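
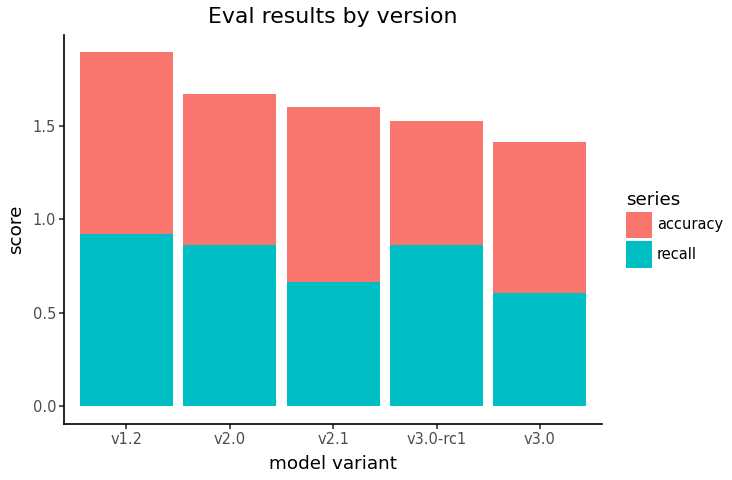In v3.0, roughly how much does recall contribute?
≈ 0.6

recall top ≈ 0.6, bottom ≈ 0.0; segment ≈ 0.6.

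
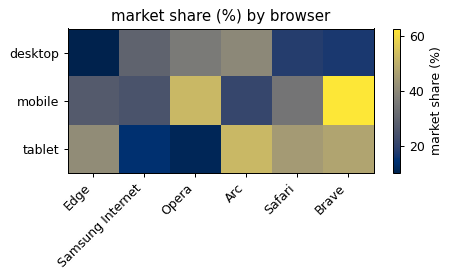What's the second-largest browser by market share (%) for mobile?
Top 3 for mobile: Brave ≈ 65, Opera ≈ 50, Safari ≈ 35.

Opera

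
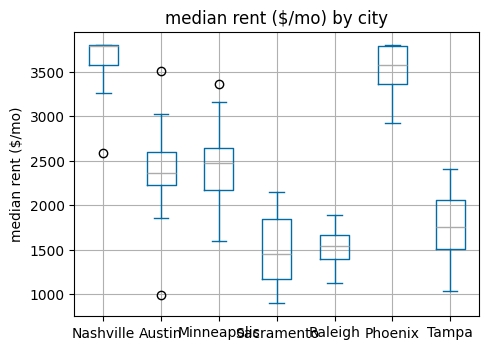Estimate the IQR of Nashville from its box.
Q3 ≈ 3800, Q1 ≈ 3600; IQR ≈ 200.

≈ 200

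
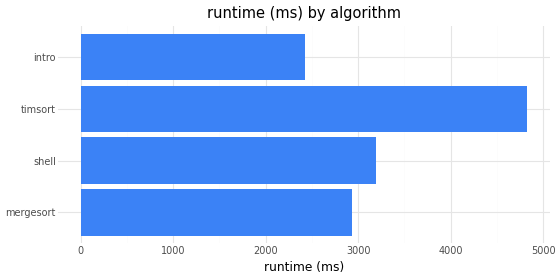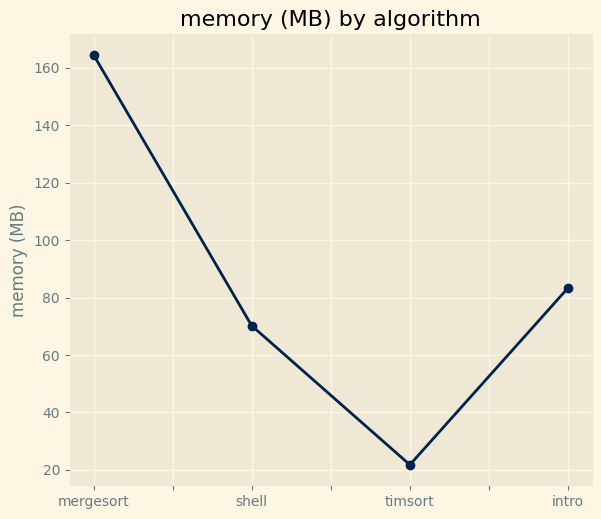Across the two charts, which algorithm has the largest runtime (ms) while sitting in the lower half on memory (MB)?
Chart 2 median memory (MB) ≈ 80; below-median algorithms: shell, timsort. Among those, timsort has the highest runtime (ms) (≈ 5000).

timsort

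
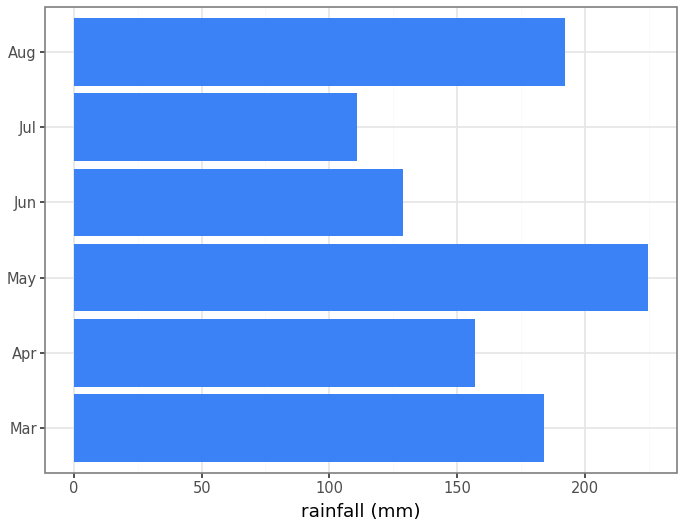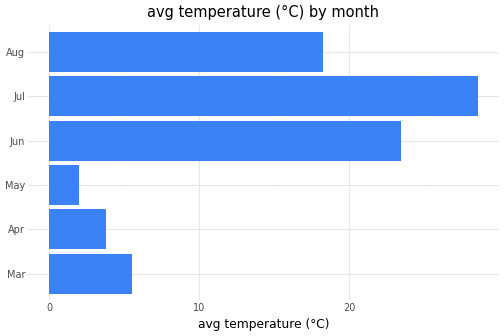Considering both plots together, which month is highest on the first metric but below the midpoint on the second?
Chart 2 median avg temperature (°C) ≈ 10; below-median months: Mar, Apr, May. Among those, May has the highest rainfall (mm) (≈ 225).

May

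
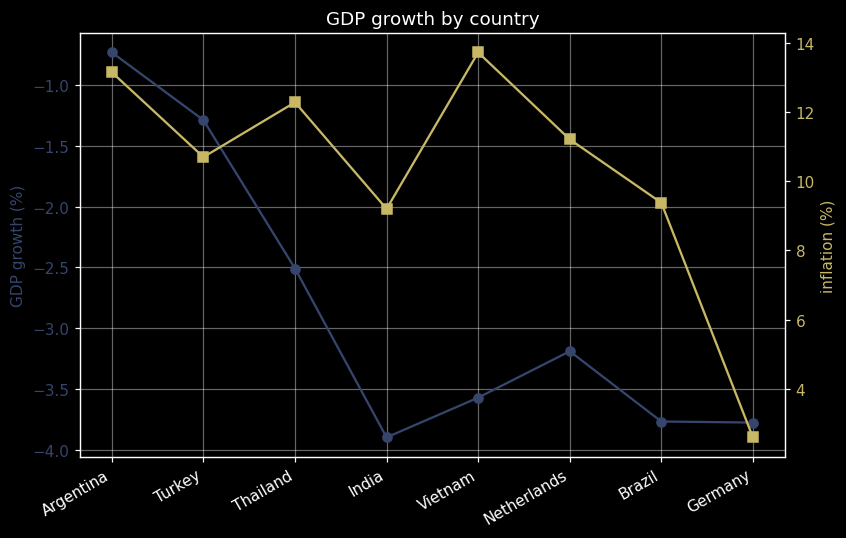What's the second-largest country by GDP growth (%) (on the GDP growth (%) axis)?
Top 3 (on the GDP growth (%) axis): Argentina ≈ -0.5, Turkey ≈ -1.5, Thailand ≈ -2.5.

Turkey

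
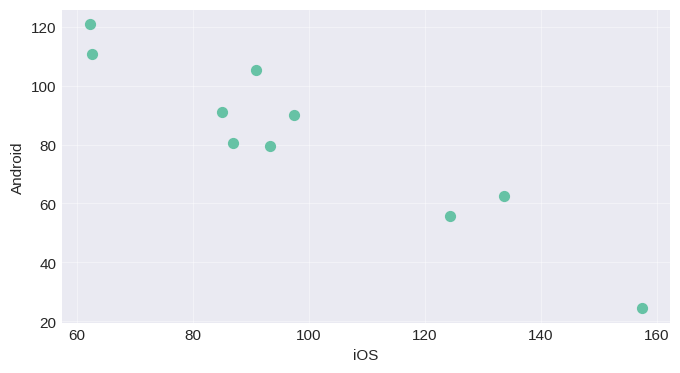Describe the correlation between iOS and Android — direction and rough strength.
negative, strong

Points are negatively correlated; strong (|r| ≈ 0.9).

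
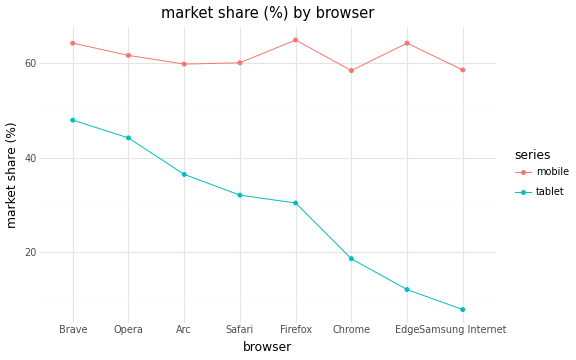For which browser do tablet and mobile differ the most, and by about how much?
Edge: tablet ≈ 10, mobile ≈ 65 → gap ≈ 55. Next-largest (Samsung Internet) is only ≈ 50.

Edge, ≈ 55 %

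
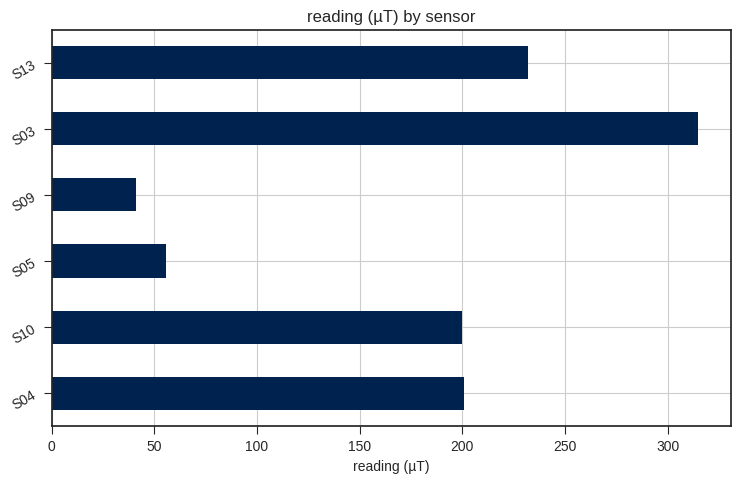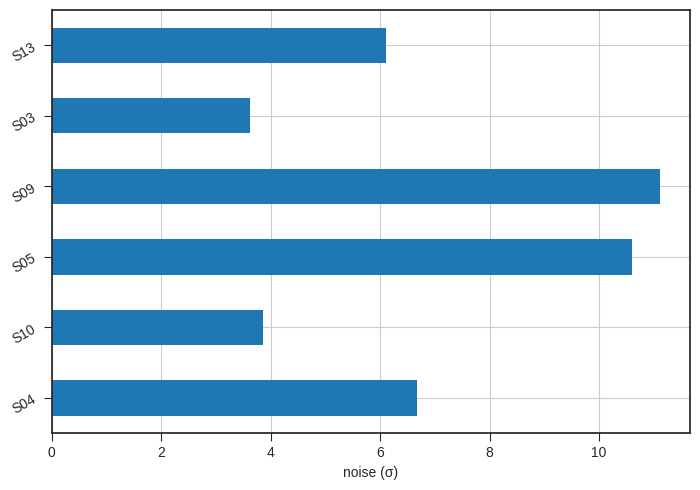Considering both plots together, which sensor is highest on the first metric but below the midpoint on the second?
Chart 2 median noise (σ) ≈ 6; below-median sensors: S10, S03, S13. Among those, S03 has the highest reading (µT) (≈ 300).

S03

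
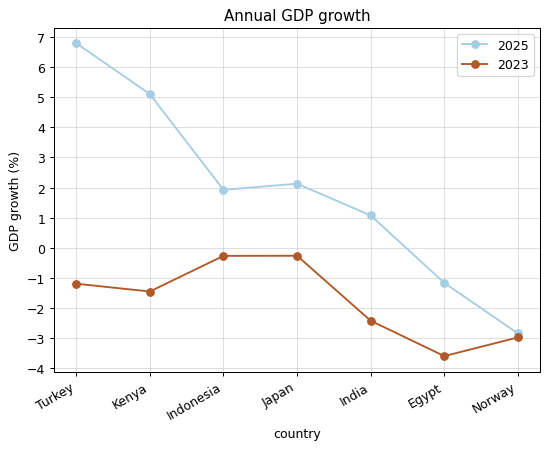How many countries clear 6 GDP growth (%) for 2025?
1

Above 6: Turkey.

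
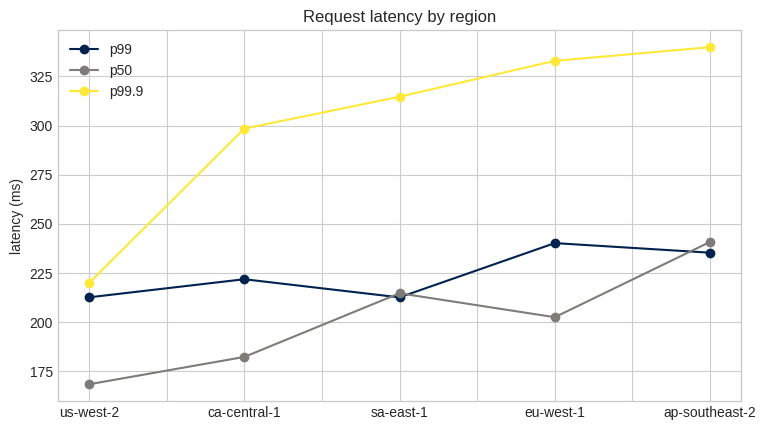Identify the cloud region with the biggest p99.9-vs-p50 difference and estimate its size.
eu-west-1: p99.9 ≈ 340, p50 ≈ 200 → gap ≈ 140. Next-largest (ca-central-1) is only ≈ 120.

eu-west-1, ≈ 140 ms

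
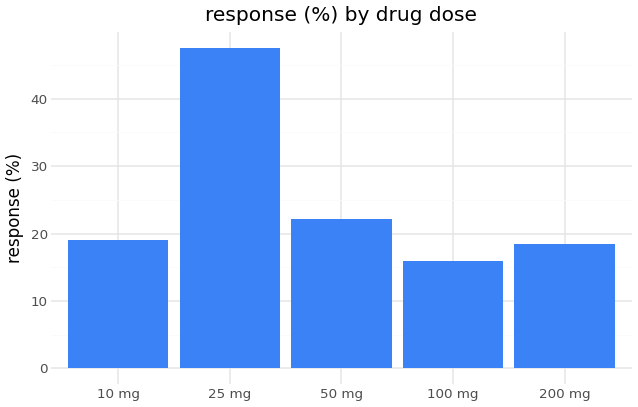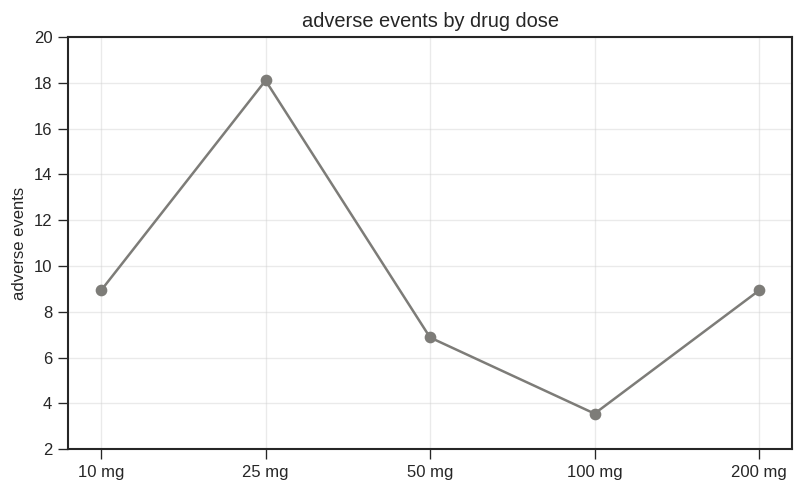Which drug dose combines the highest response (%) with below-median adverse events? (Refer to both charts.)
50 mg

Chart 2 median adverse events ≈ 8; below-median drug doses: 50 mg, 100 mg. Among those, 50 mg has the highest response (%) (≈ 20).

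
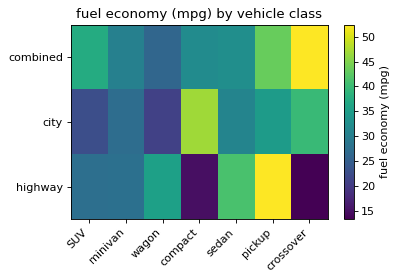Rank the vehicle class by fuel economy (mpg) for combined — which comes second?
pickup

Top 3 for combined: crossover ≈ 50, pickup ≈ 45, SUV ≈ 35.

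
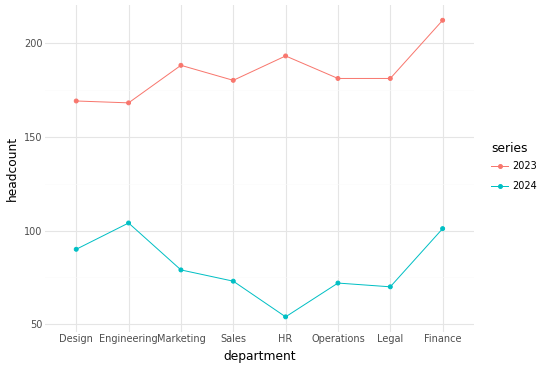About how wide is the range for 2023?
≈ 60

Max Finance ≈ 220, min Engineering ≈ 160; range ≈ 60.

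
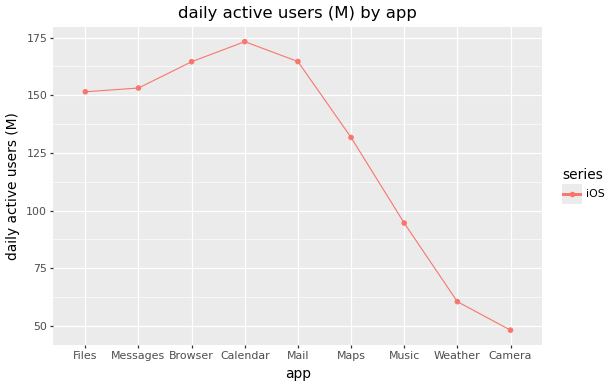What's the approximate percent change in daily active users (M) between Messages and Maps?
≈ -12.5%

Messages ≈ 160, Maps ≈ 140; (140 − 160) / 160 ≈ -12.5%.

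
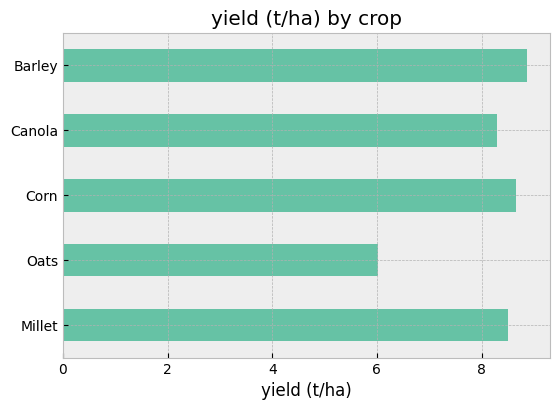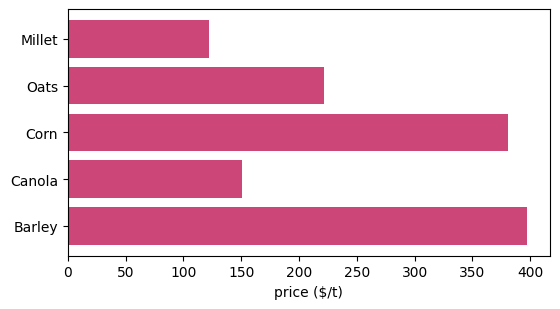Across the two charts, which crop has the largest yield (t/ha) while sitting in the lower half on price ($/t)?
Millet

Chart 2 median price ($/t) ≈ 200; below-median crops: Millet, Canola. Among those, Millet has the highest yield (t/ha) (≈ 9).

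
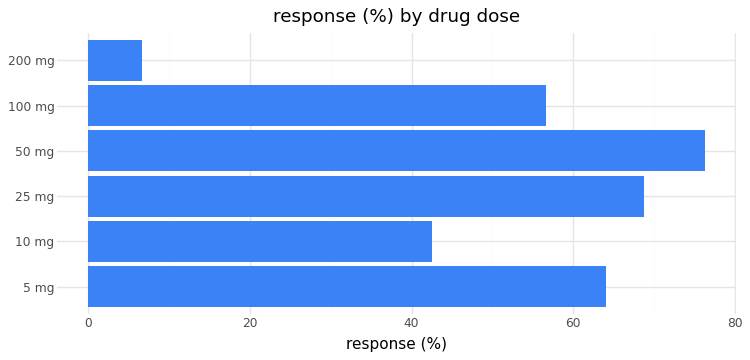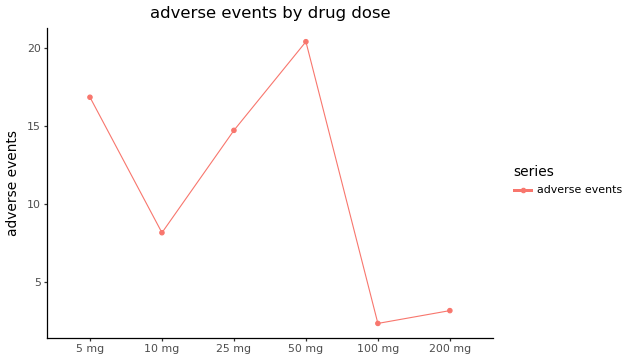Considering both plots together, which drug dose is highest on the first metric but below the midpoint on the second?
100 mg

Chart 2 median adverse events ≈ 12; below-median drug doses: 10 mg, 100 mg, 200 mg. Among those, 100 mg has the highest response (%) (≈ 60).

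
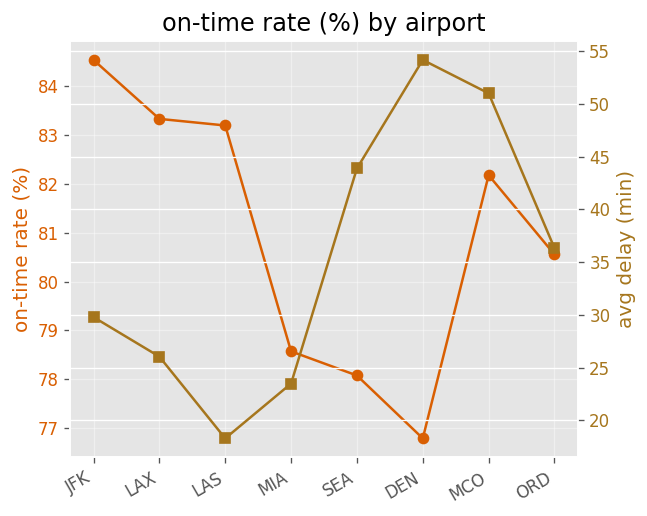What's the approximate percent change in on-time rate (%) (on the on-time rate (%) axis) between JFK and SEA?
JFK ≈ 85, SEA ≈ 78; (78 − 85) / 85 ≈ -8.2%.

≈ -8.2%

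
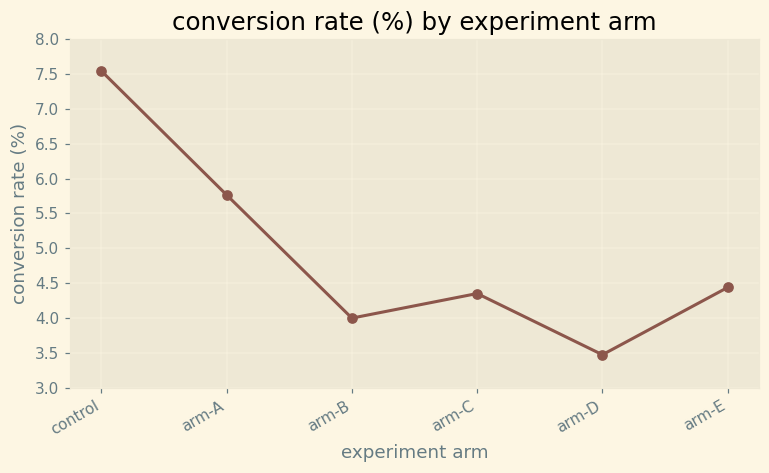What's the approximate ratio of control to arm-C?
≈ 1.67×

control ≈ 7.5, arm-C ≈ 4.5; 7.5/4.5 ≈ 1.67.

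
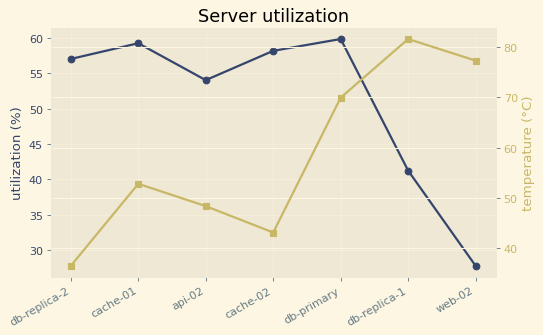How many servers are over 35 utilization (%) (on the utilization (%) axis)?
Above 35: db-replica-2, cache-01, api-02, cache-02, db-primary, db-replica-1.

6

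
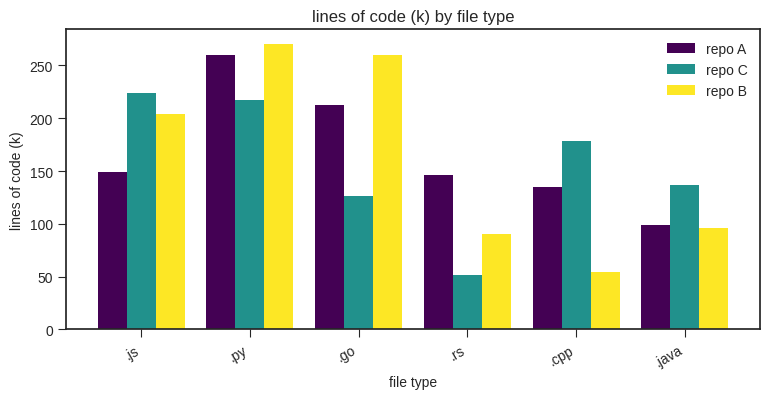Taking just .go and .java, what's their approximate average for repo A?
(200 + 100) / 2 ≈ 150.

≈ 150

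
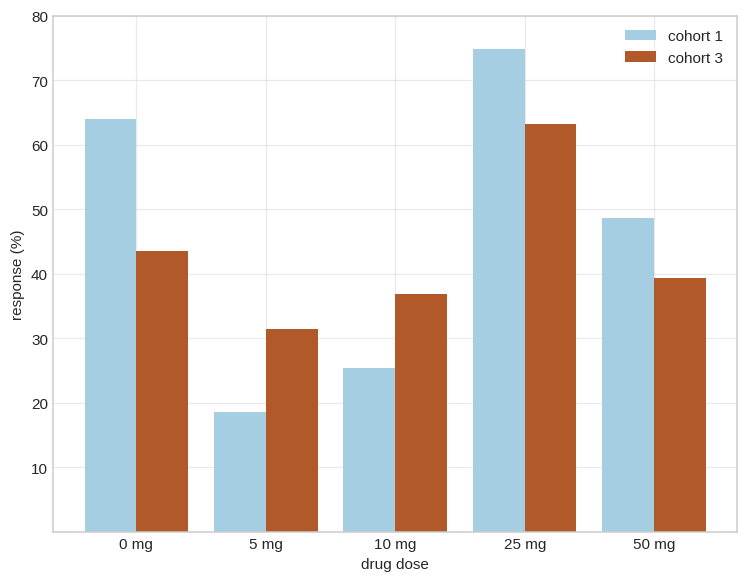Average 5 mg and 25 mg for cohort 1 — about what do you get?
≈ 45

(20 + 70) / 2 ≈ 45.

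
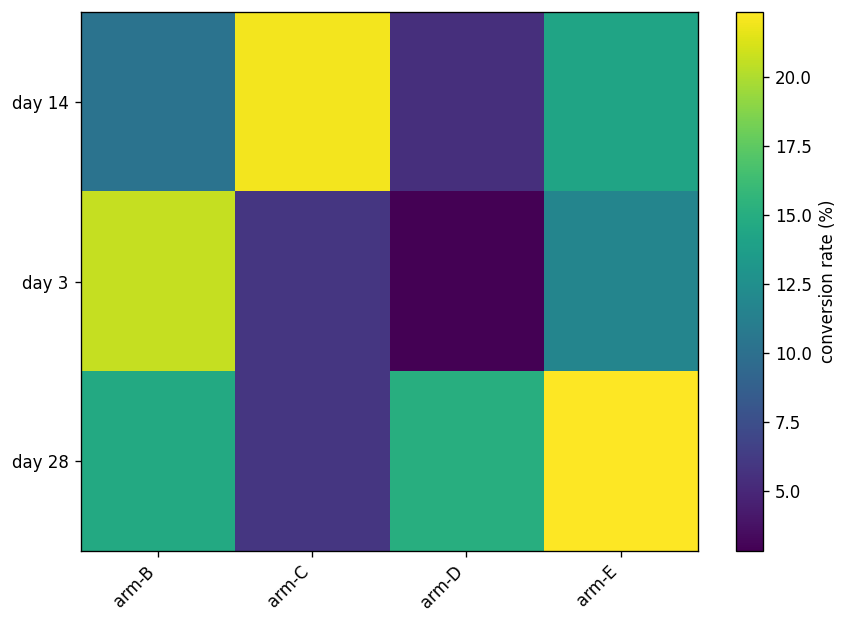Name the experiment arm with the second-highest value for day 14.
arm-E

Top 3 for day 14: arm-C ≈ 22, arm-E ≈ 14, arm-B ≈ 10.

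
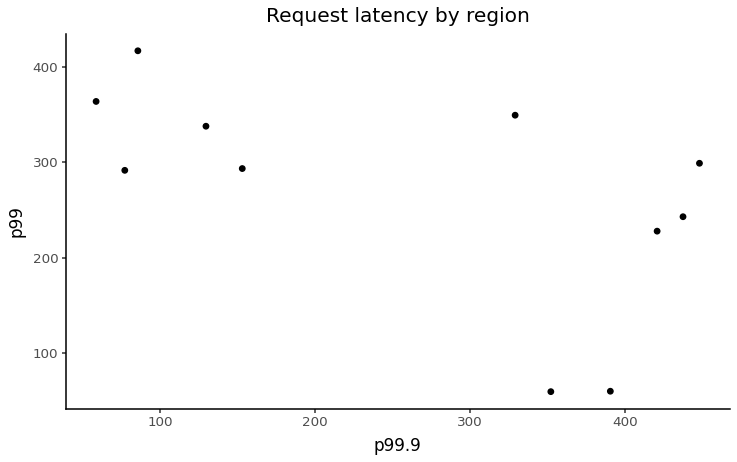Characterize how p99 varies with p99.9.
negative, moderate

Points are negatively correlated; moderate (|r| ≈ 0.6).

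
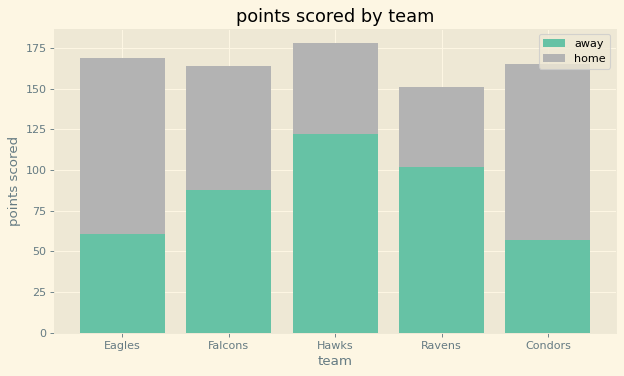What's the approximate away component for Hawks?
away top ≈ 120, bottom ≈ 0; segment ≈ 120.

≈ 120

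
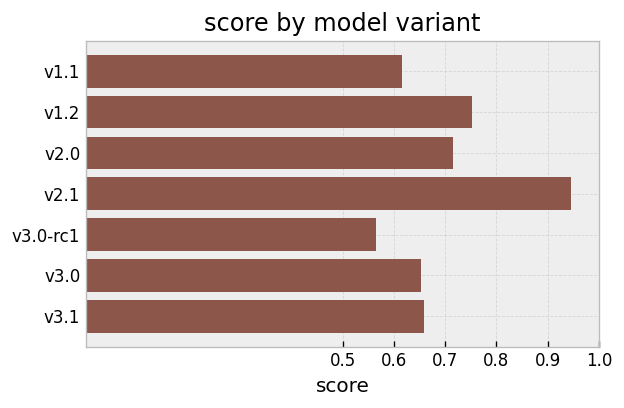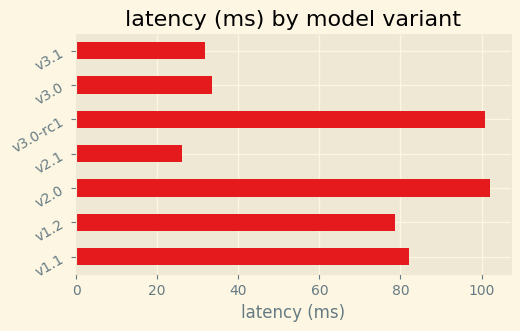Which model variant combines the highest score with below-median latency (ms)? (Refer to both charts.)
Chart 2 median latency (ms) ≈ 80; below-median model variants: v2.1, v3.0, v3.1. Among those, v2.1 has the highest score (≈ 0.9).

v2.1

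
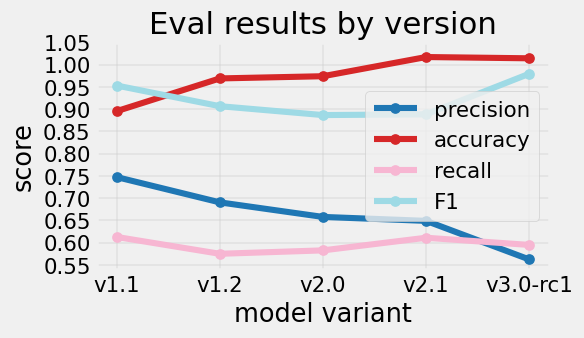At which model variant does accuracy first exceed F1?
v1.1: accuracy ≈ 0.90 vs F1 ≈ 0.95 (not yet); v1.2: accuracy ≈ 0.95 vs F1 ≈ 0.90 (first crossover).

v1.2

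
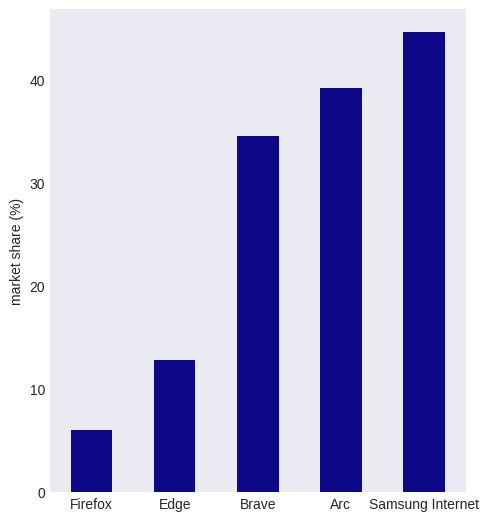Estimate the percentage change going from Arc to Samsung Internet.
≈ +12.5%

Arc ≈ 40, Samsung Internet ≈ 45; (45 − 40) / 40 ≈ +12.5%.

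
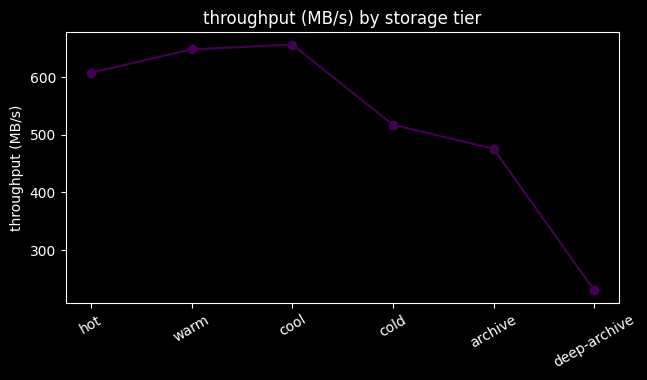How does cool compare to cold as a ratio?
≈ 1.3×

cool ≈ 650, cold ≈ 500; 650/500 ≈ 1.3.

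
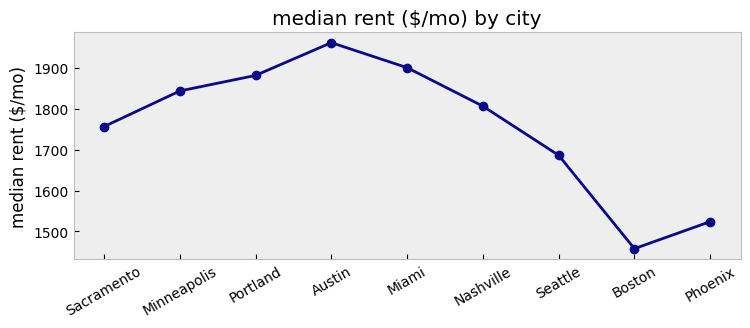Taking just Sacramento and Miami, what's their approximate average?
≈ 1825

(1750 + 1900) / 2 ≈ 1825.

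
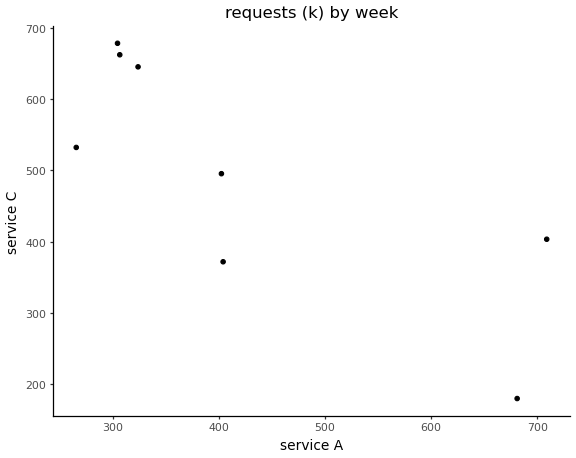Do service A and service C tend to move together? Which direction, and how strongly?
Points are negatively correlated; strong (|r| ≈ 0.8).

negative, strong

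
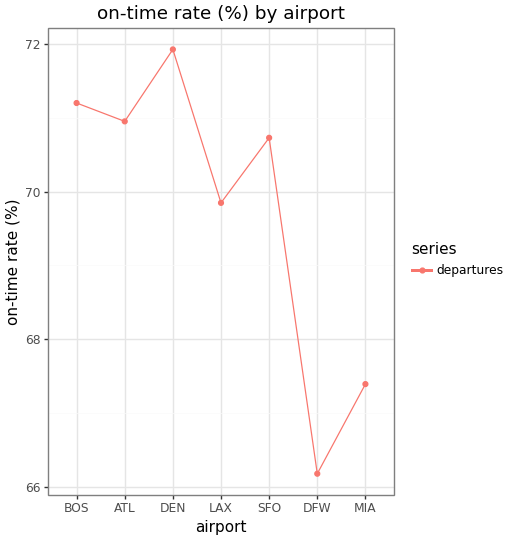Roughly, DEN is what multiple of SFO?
≈ 1.02×

DEN ≈ 72.0, SFO ≈ 70.5; 72.0/70.5 ≈ 1.02.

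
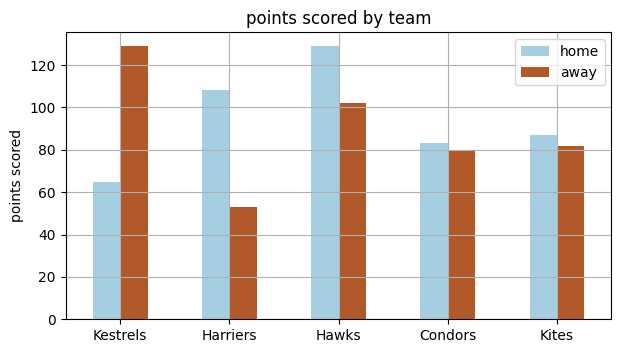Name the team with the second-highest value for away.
Top 3 for away: Kestrels ≈ 120, Hawks ≈ 100, Kites ≈ 80.

Hawks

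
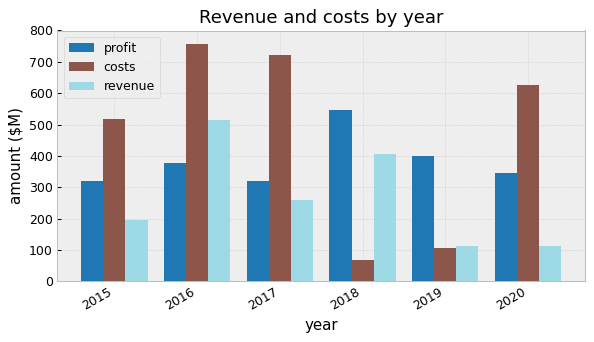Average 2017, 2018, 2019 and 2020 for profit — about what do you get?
≈ 375

(300 + 500 + 400 + 300) / 4 ≈ 375.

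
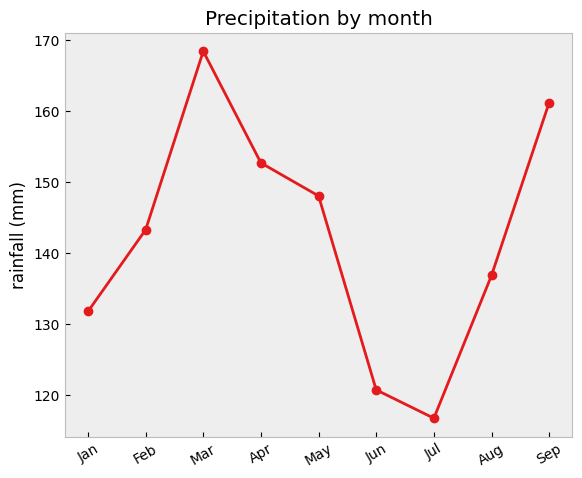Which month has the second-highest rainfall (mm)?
Sep

Top 3: Mar ≈ 170, Sep ≈ 160, Apr ≈ 155.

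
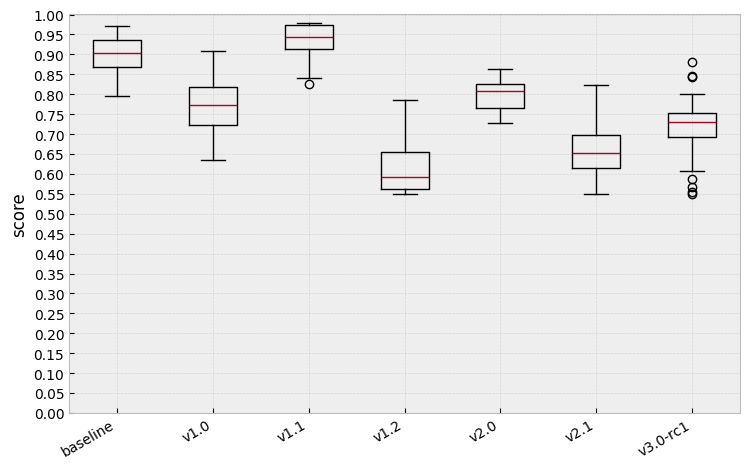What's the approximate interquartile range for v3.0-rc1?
Q3 ≈ 0.75, Q1 ≈ 0.70; IQR ≈ 0.05.

≈ 0.05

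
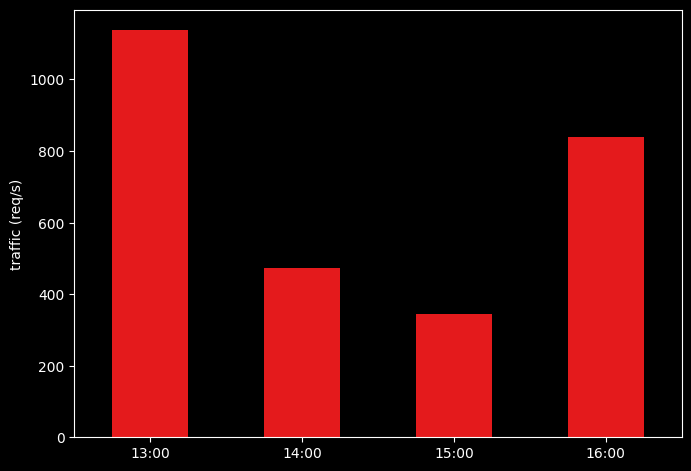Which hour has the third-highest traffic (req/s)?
Top 4: 13:00 ≈ 1100, 16:00 ≈ 800, 14:00 ≈ 500, 15:00 ≈ 300.

14:00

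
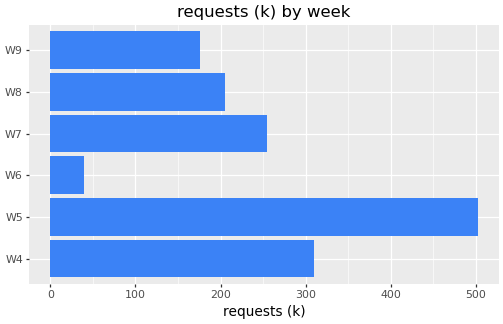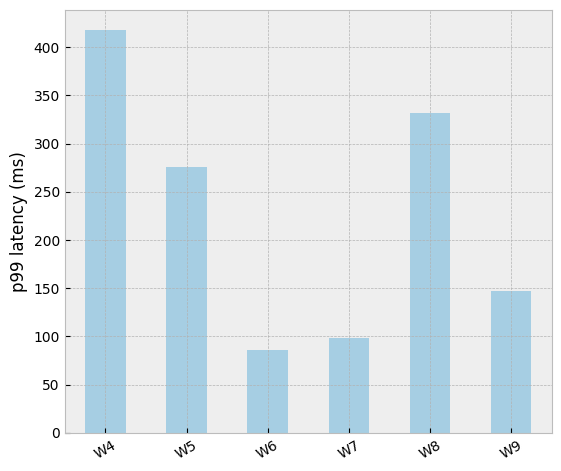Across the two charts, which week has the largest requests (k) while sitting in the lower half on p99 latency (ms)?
Chart 2 median p99 latency (ms) ≈ 200; below-median weeks: W6, W7, W9. Among those, W7 has the highest requests (k) (≈ 250).

W7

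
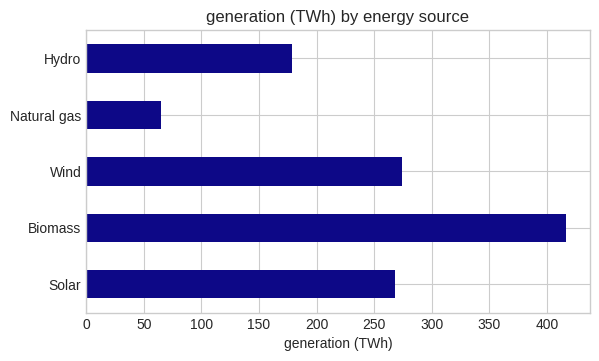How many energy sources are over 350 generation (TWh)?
1

Above 350: Biomass.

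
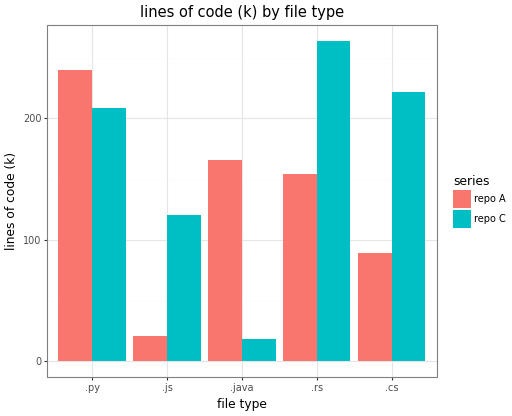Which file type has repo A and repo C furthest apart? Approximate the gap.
.java: repo A ≈ 175, repo C ≈ 25 → gap ≈ 150. Next-largest (.cs) is only ≈ 125.

.java, ≈ 150 k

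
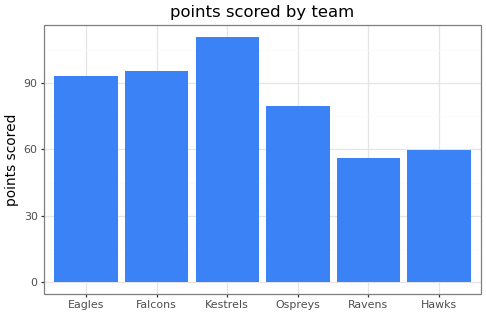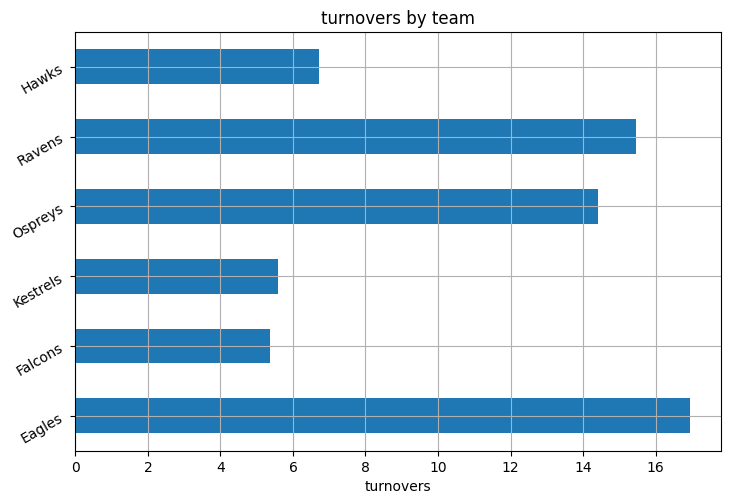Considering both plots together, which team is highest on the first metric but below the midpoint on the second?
Chart 2 median turnovers ≈ 10; below-median teams: Falcons, Kestrels, Hawks. Among those, Kestrels has the highest points scored (≈ 120).

Kestrels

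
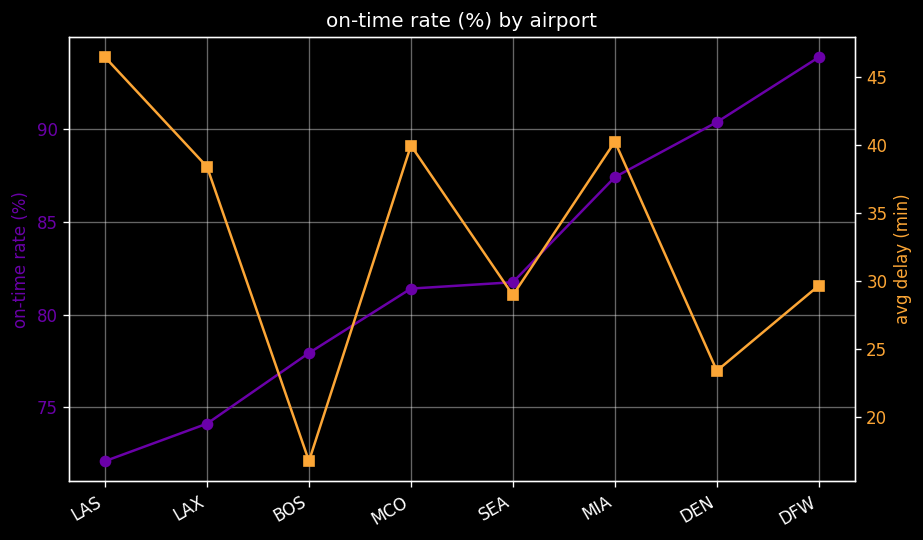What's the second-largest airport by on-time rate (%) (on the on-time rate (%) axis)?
DEN

Top 3 (on the on-time rate (%) axis): DFW ≈ 94, DEN ≈ 90, MIA ≈ 88.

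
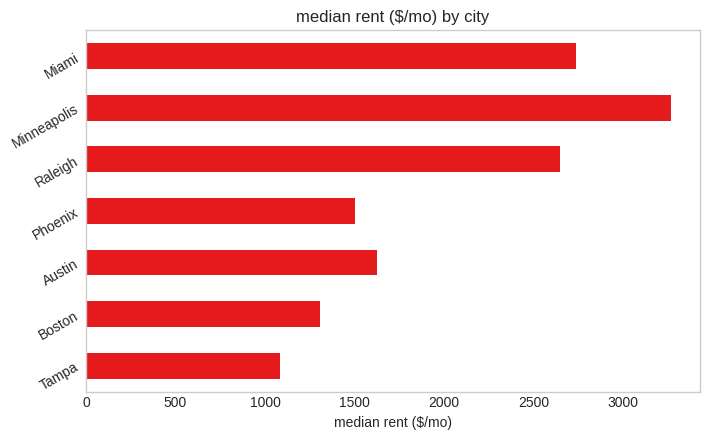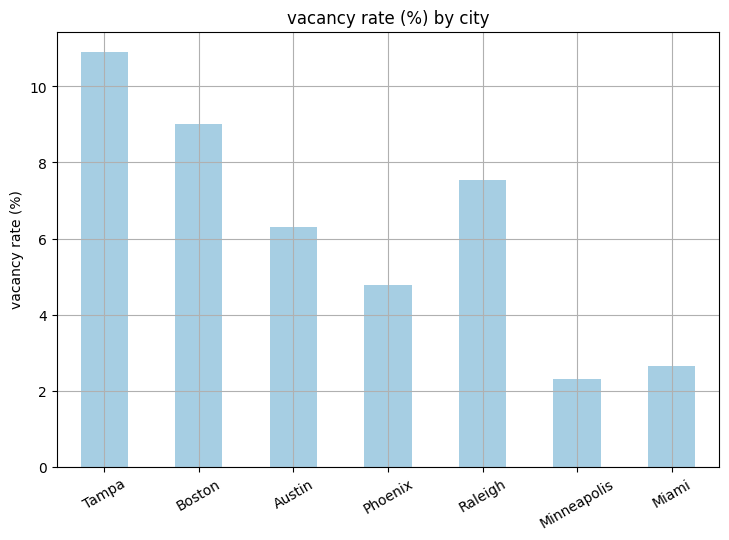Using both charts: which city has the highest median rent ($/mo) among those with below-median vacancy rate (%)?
Chart 2 median vacancy rate (%) ≈ 6; below-median cities: Phoenix, Minneapolis, Miami. Among those, Minneapolis has the highest median rent ($/mo) (≈ 3500).

Minneapolis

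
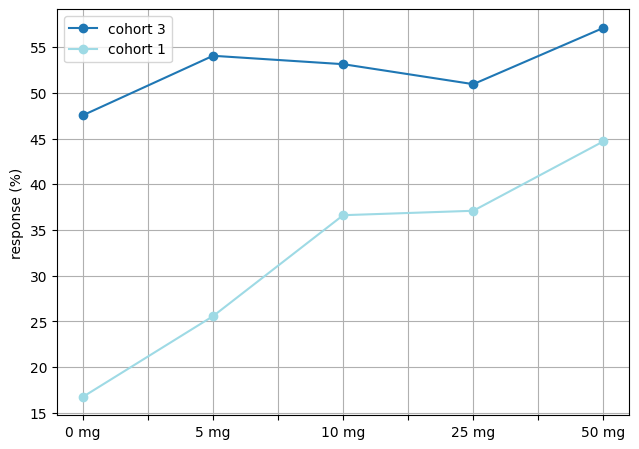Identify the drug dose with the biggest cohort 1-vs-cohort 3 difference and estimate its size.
0 mg: cohort 1 ≈ 15, cohort 3 ≈ 50 → gap ≈ 35. Next-largest (5 mg) is only ≈ 30.

0 mg, ≈ 35 %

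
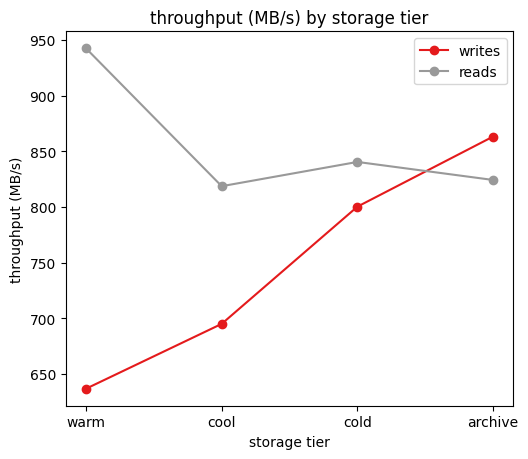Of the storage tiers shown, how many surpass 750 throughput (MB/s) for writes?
2

Above 750: cold, archive.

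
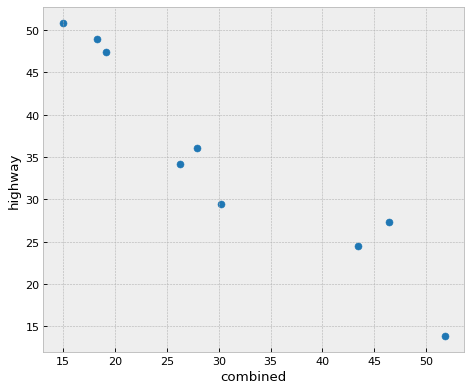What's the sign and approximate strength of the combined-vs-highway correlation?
negative, strong

Points are negatively correlated; strong (|r| ≈ 0.9).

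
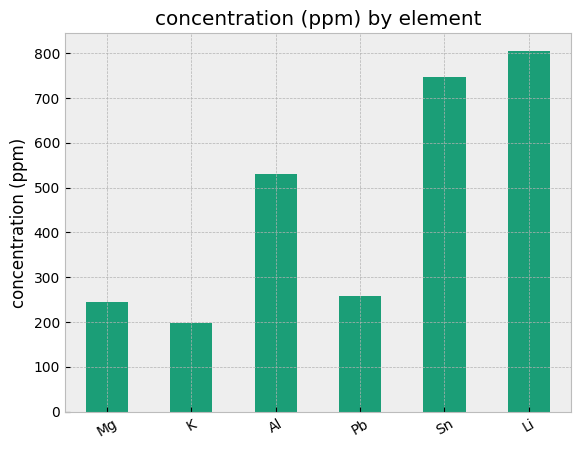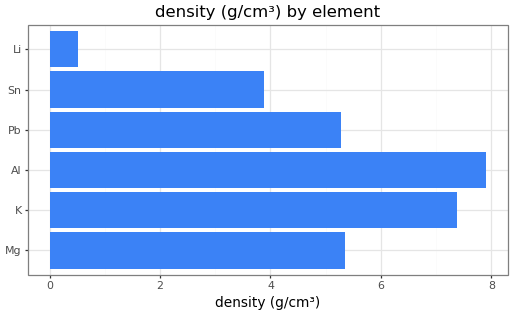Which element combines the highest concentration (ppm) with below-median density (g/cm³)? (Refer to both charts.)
Li

Chart 2 median density (g/cm³) ≈ 5; below-median elements: Pb, Sn, Li. Among those, Li has the highest concentration (ppm) (≈ 800).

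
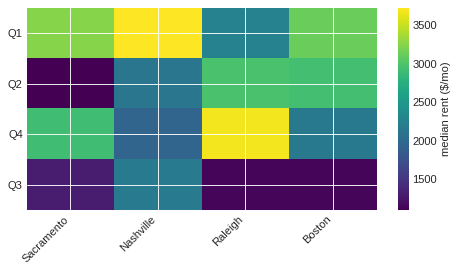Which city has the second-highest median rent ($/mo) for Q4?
Sacramento

Top 3 for Q4: Raleigh ≈ 3500, Sacramento ≈ 3000, Boston ≈ 2000.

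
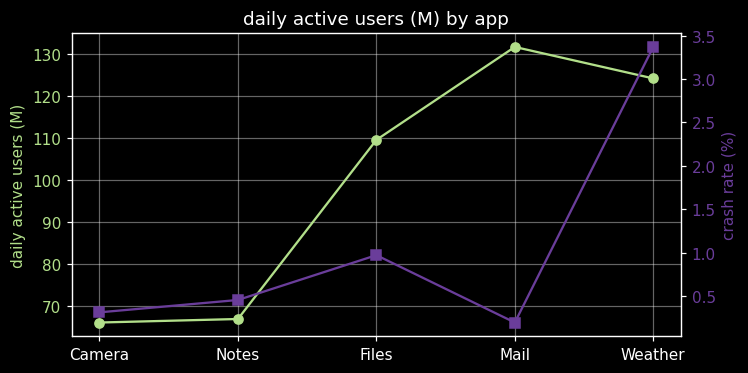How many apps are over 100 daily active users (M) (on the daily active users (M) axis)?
3

Above 100: Files, Mail, Weather.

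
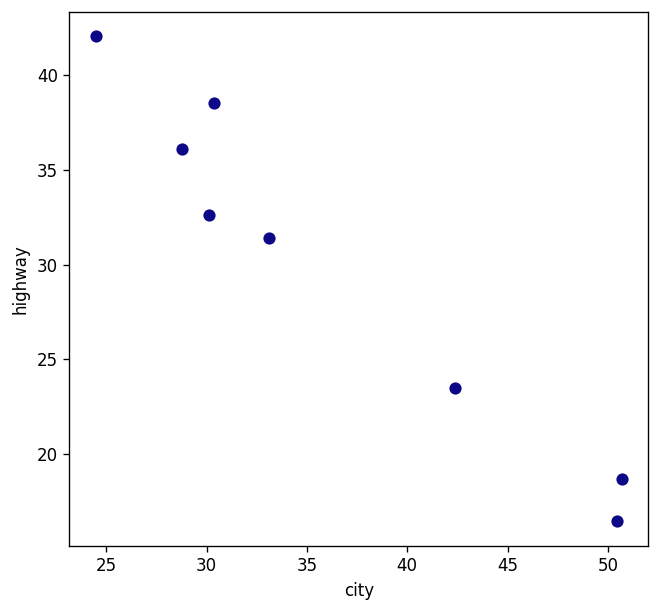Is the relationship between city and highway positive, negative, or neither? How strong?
negative, strong

Points are negatively correlated; strong (|r| ≈ 1.0).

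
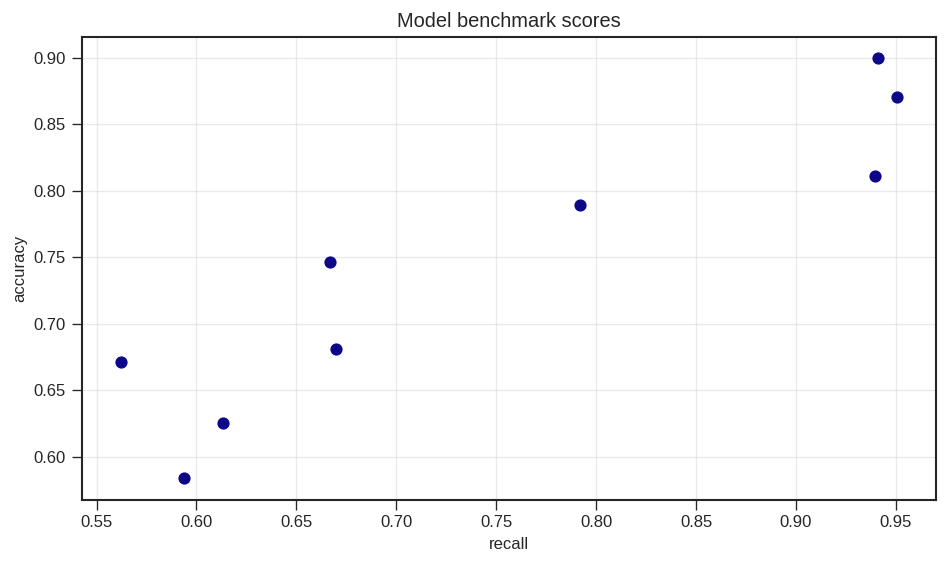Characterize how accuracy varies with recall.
positive, strong

Points are positively correlated; strong (|r| ≈ 0.9).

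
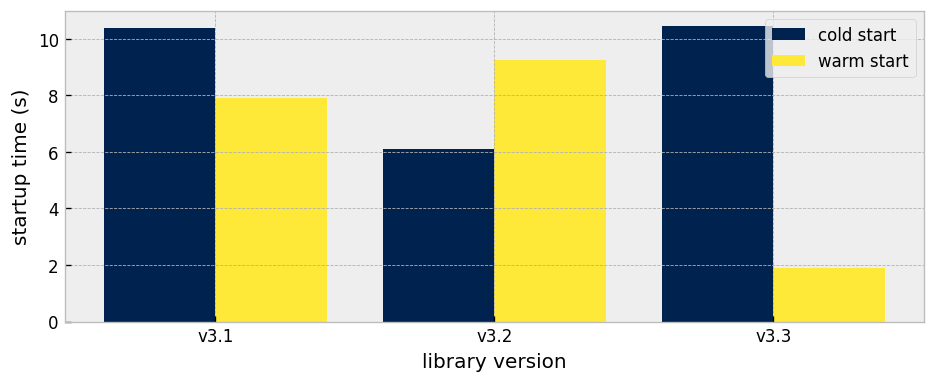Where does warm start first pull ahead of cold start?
v3.1: warm start ≈ 8 vs cold start ≈ 10 (not yet); v3.2: warm start ≈ 9 vs cold start ≈ 6 (first crossover).

v3.2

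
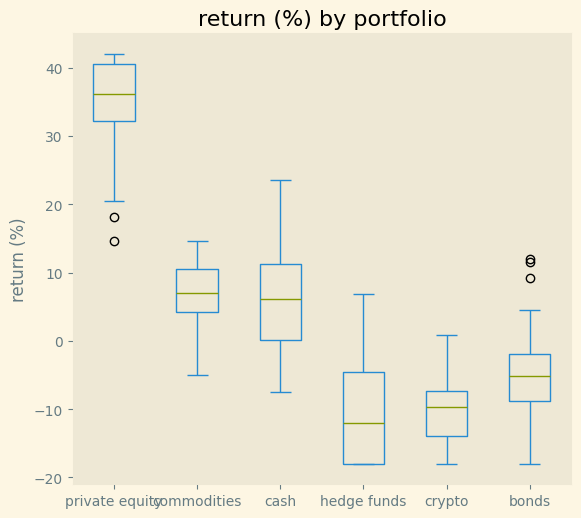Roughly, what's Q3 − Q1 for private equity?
≈ 10

Q3 ≈ 40, Q1 ≈ 30; IQR ≈ 10.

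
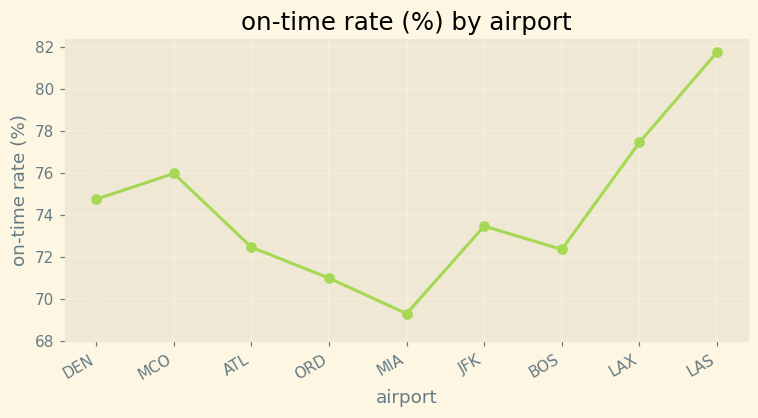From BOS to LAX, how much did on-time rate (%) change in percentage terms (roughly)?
≈ +8.3%

BOS ≈ 72, LAX ≈ 78; (78 − 72) / 72 ≈ +8.3%.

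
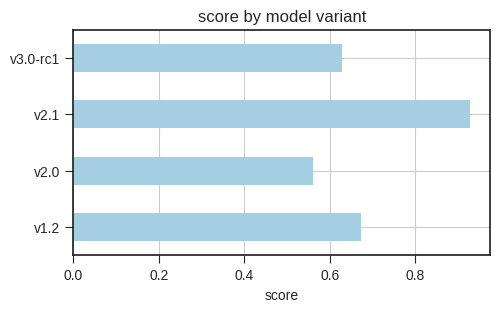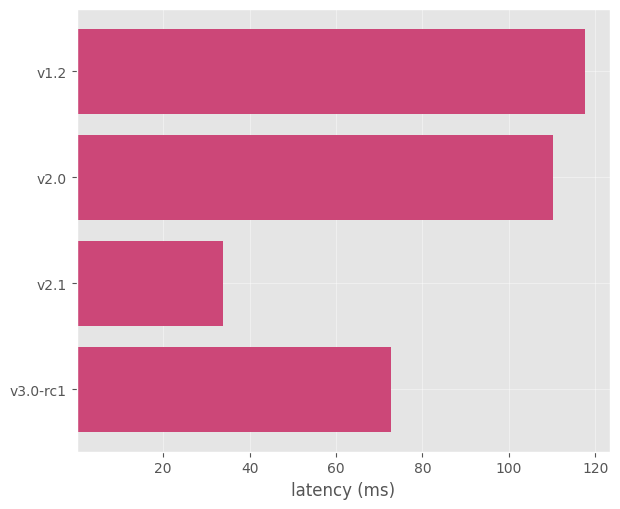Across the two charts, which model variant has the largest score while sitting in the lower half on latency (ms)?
v2.1

Chart 2 median latency (ms) ≈ 100; below-median model variants: v2.1, v3.0-rc1. Among those, v2.1 has the highest score (≈ 0.9).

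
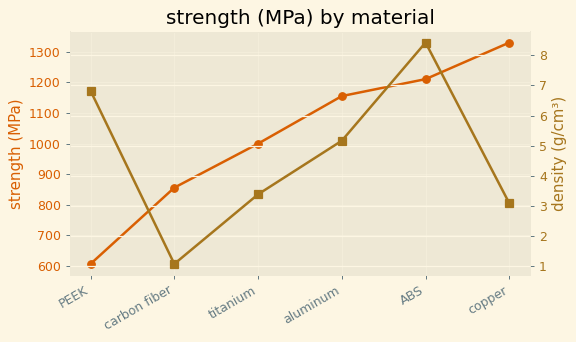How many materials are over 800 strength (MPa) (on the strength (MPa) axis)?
Above 800: carbon fiber, titanium, aluminum, ABS, copper.

5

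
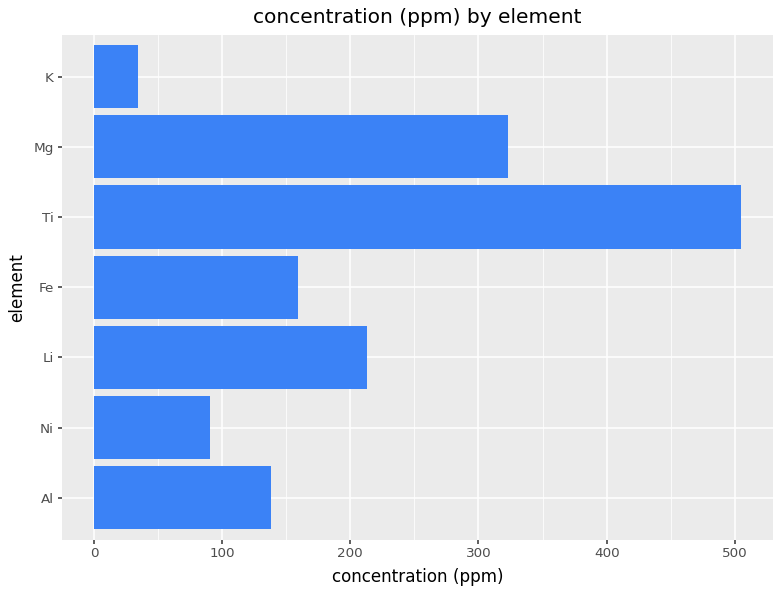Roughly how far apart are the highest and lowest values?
≈ 450

Max Ti ≈ 500, min K ≈ 50; range ≈ 450.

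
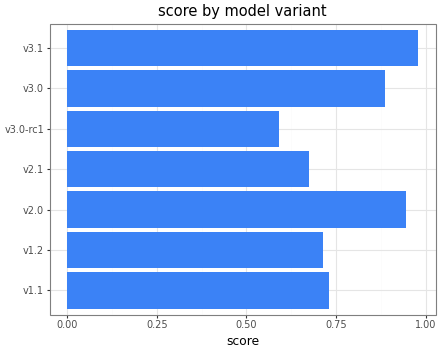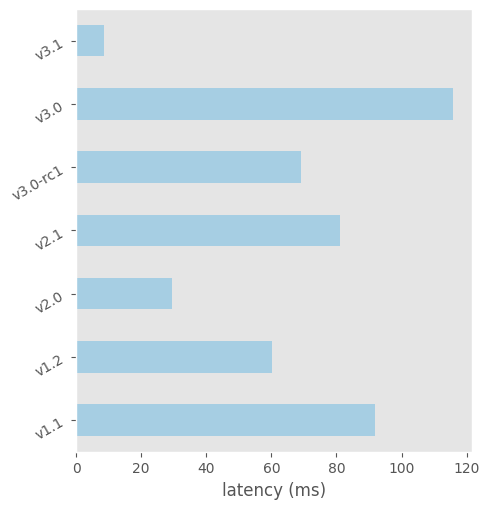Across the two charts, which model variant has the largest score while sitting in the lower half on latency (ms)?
Chart 2 median latency (ms) ≈ 60; below-median model variants: v1.2, v2.0, v3.1. Among those, v3.1 has the highest score (≈ 1).

v3.1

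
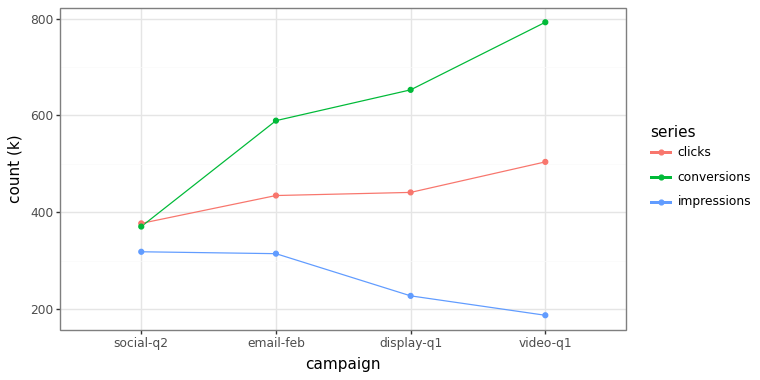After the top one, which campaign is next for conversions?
display-q1

Top 3 for conversions: video-q1 ≈ 800, display-q1 ≈ 700, email-feb ≈ 600.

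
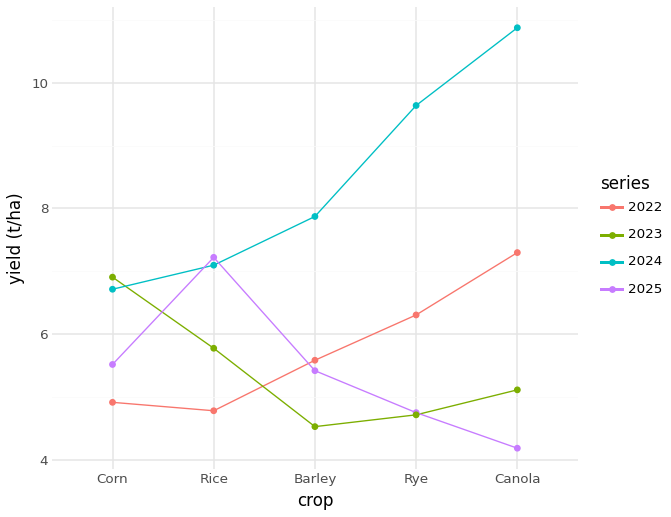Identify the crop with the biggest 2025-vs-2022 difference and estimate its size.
Canola, ≈ 3 t/ha

Canola: 2025 ≈ 4, 2022 ≈ 7 → gap ≈ 3. Next-largest (Rice) is only ≈ 2.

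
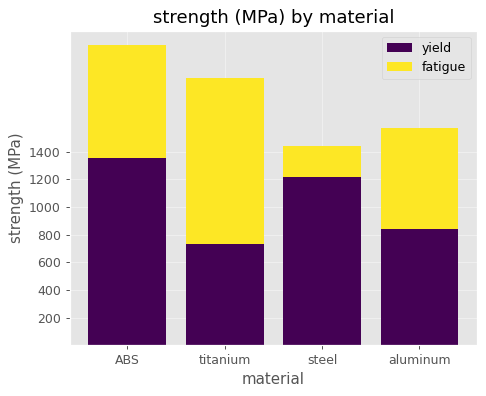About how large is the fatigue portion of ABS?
≈ 800

fatigue top ≈ 2200, bottom ≈ 1400; segment ≈ 800.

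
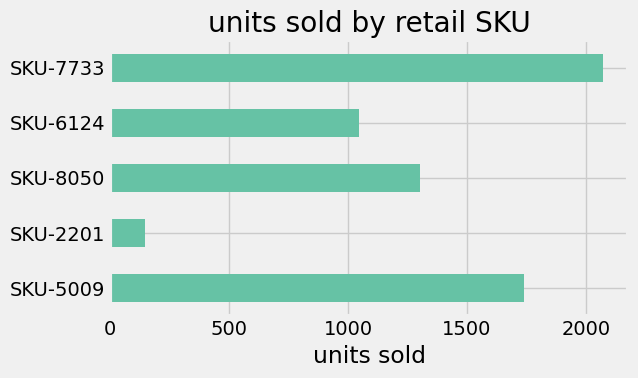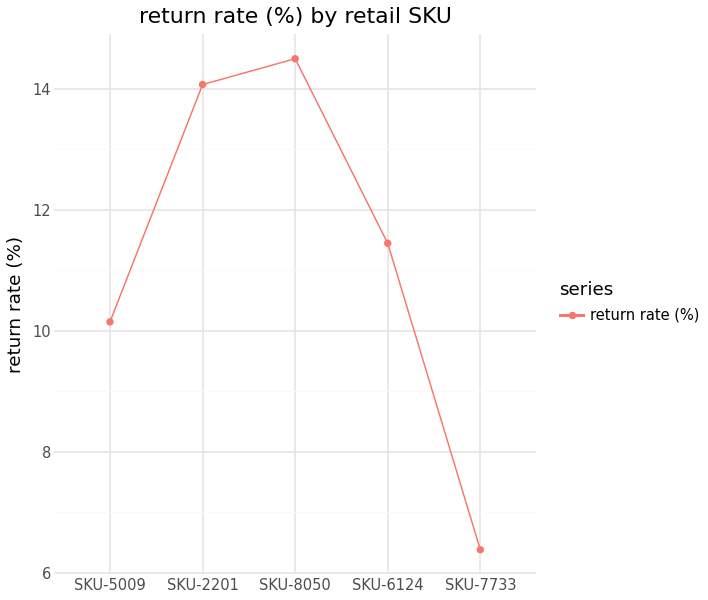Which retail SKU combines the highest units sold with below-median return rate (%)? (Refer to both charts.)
Chart 2 median return rate (%) ≈ 12; below-median retail SKUs: SKU-5009, SKU-7733. Among those, SKU-7733 has the highest units sold (≈ 2000).

SKU-7733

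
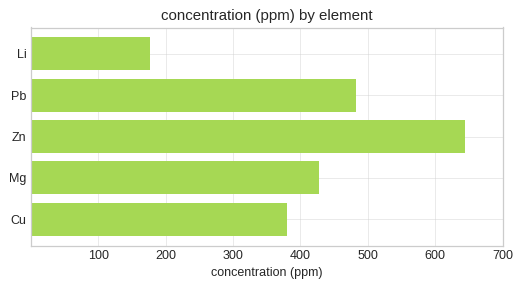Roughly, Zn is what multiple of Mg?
Zn ≈ 600, Mg ≈ 400; 600/400 ≈ 1.5.

≈ 1.5×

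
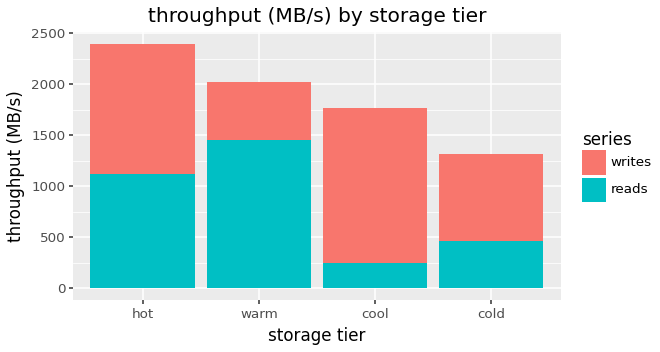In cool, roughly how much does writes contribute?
writes top ≈ 1800, bottom ≈ 200; segment ≈ 1600.

≈ 1600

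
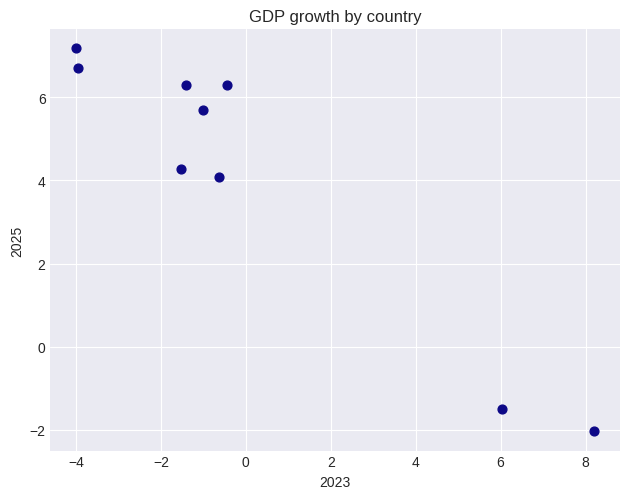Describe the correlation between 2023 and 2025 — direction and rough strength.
Points are negatively correlated; strong (|r| ≈ 1.0).

negative, strong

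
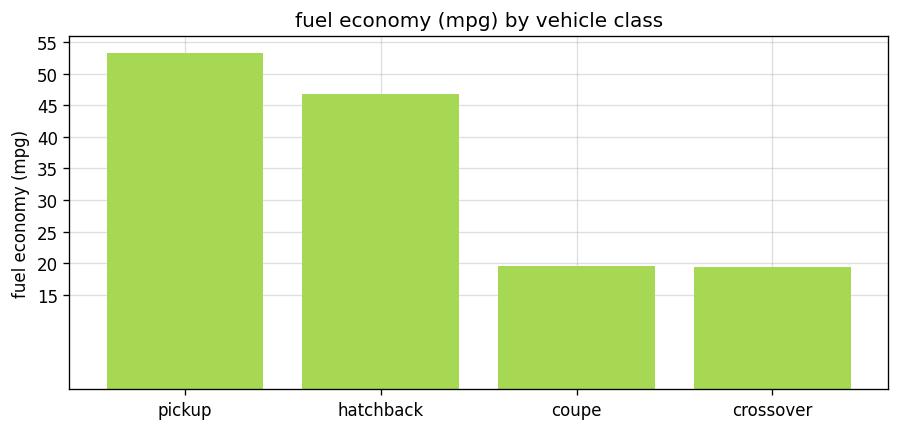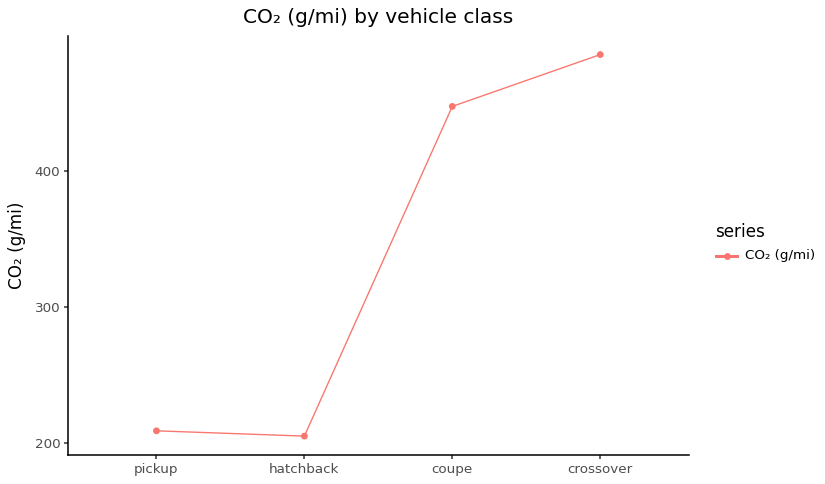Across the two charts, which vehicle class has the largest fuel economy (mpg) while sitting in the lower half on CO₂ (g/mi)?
Chart 2 median CO₂ (g/mi) ≈ 350; below-median vehicle classes: pickup, hatchback. Among those, pickup has the highest fuel economy (mpg) (≈ 55).

pickup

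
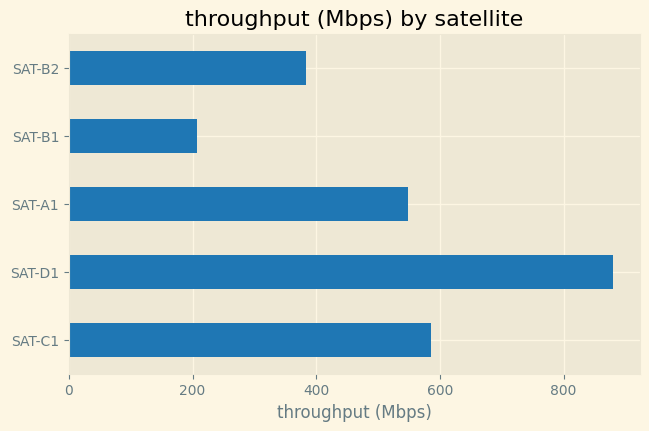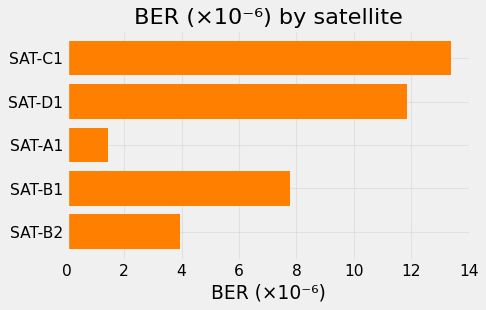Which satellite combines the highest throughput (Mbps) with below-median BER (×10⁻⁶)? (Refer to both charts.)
SAT-A1

Chart 2 median BER (×10⁻⁶) ≈ 8; below-median satellites: SAT-A1, SAT-B2. Among those, SAT-A1 has the highest throughput (Mbps) (≈ 500).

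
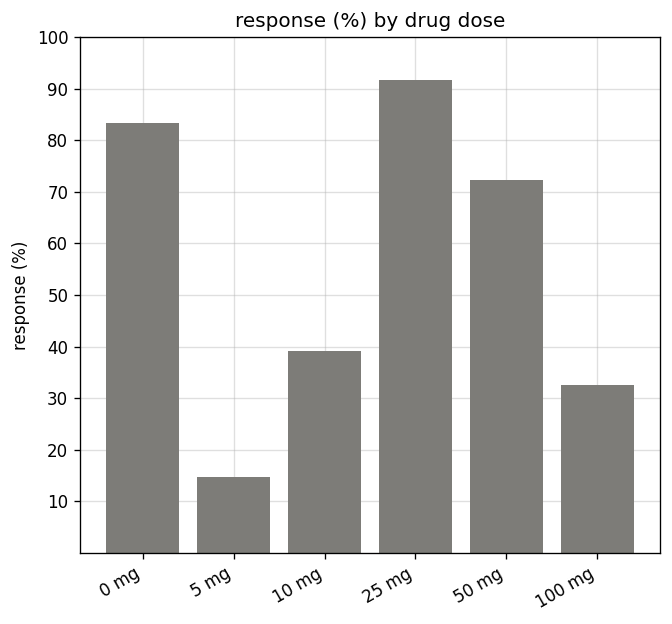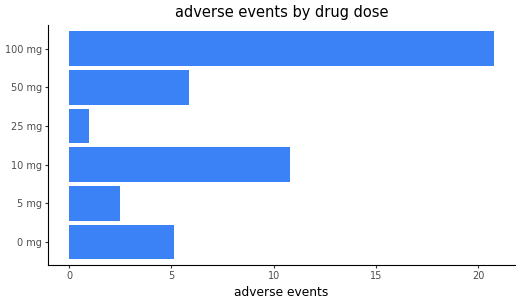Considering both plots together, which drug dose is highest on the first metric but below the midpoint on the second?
25 mg

Chart 2 median adverse events ≈ 6; below-median drug doses: 0 mg, 5 mg, 25 mg. Among those, 25 mg has the highest response (%) (≈ 90).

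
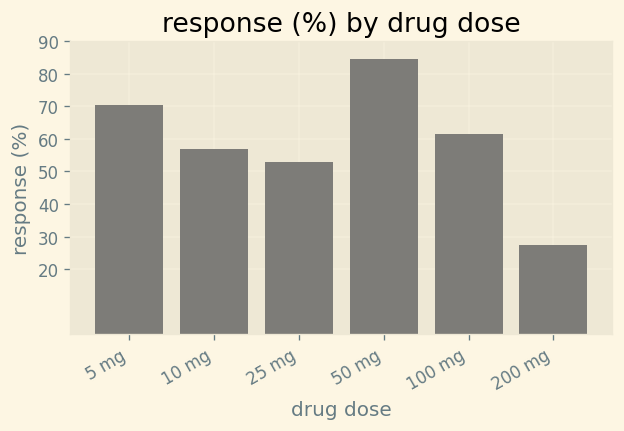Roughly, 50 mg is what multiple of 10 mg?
≈ 1.33×

50 mg ≈ 80, 10 mg ≈ 60; 80/60 ≈ 1.33.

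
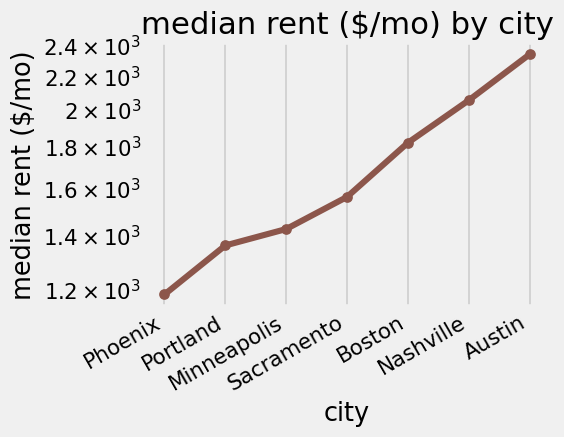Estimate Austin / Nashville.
Austin ≈ 2300, Nashville ≈ 2000; 2300/2000 ≈ 1.15.

≈ 1.15×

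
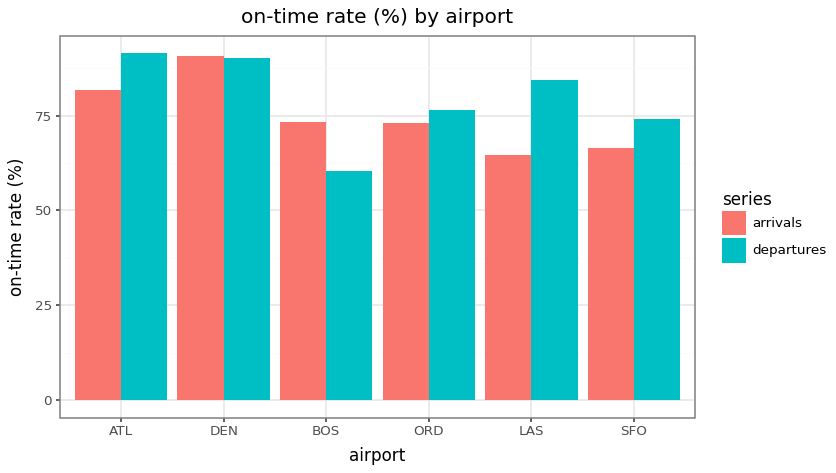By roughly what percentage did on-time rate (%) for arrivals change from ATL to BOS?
≈ -12.5%

ATL ≈ 80, BOS ≈ 70; (70 − 80) / 80 ≈ -12.5%.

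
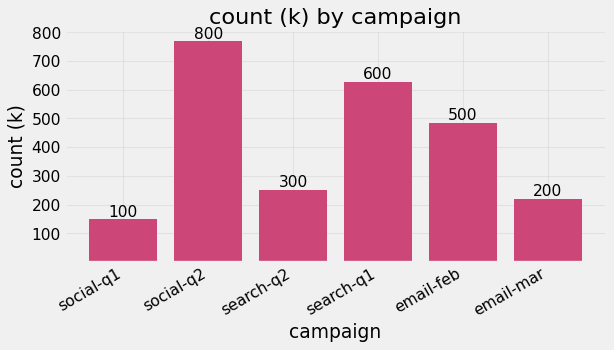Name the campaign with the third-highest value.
Top 4: social-q2 ≈ 800, search-q1 ≈ 600, email-feb ≈ 500, search-q2 ≈ 300.

email-feb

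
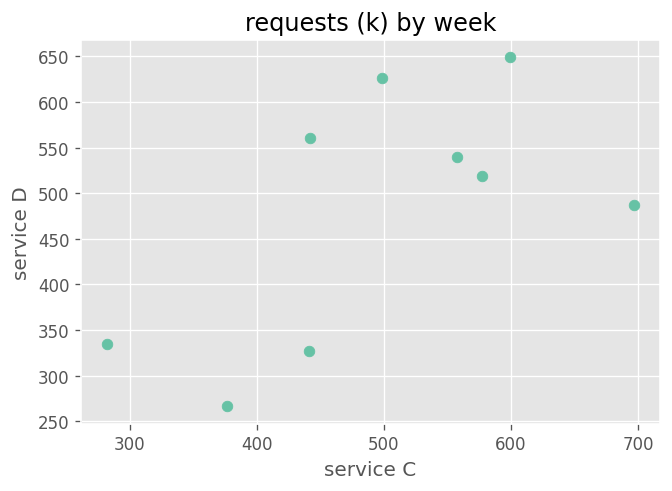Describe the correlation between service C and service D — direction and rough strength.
positive, moderate

Points are positively correlated; moderate (|r| ≈ 0.6).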